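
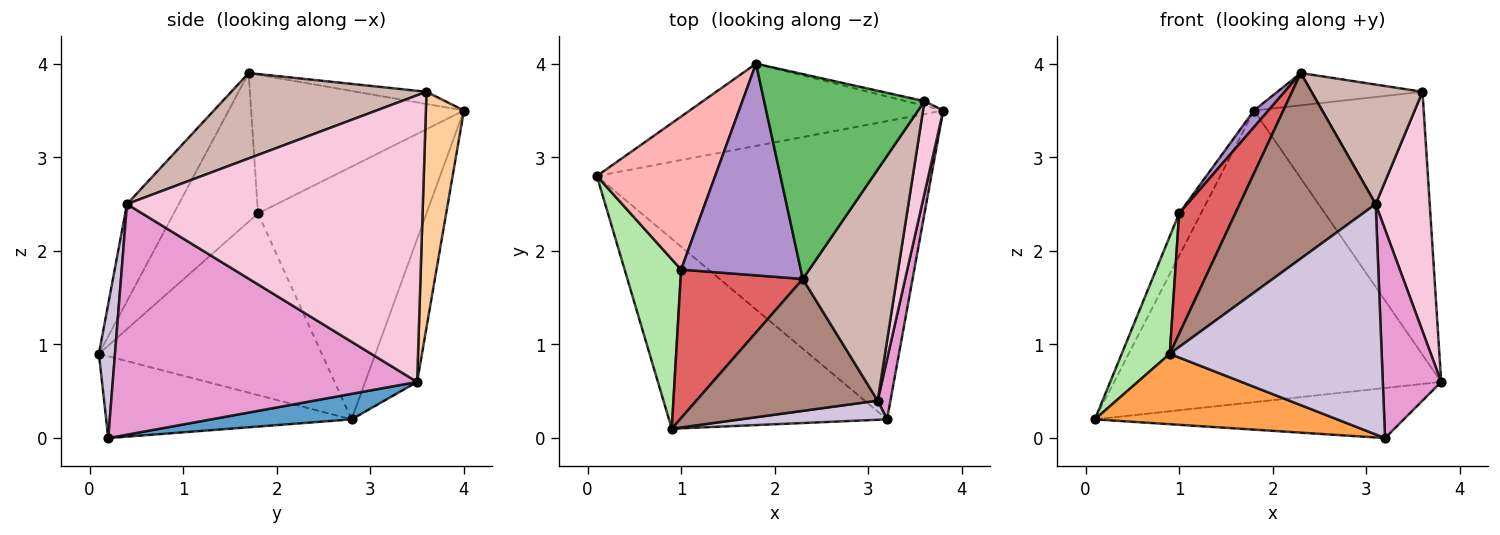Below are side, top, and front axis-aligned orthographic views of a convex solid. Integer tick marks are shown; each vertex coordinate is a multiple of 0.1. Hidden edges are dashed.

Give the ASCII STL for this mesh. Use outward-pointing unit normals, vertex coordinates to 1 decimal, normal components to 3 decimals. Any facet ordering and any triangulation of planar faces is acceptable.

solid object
 facet normal 0.075 0.165 -0.983
  outer loop
   vertex 3.2 0.2 0.0
   vertex 0.1 2.8 0.2
   vertex 3.8 3.5 0.6
  endloop
 endfacet
 facet normal -0.151 0.951 -0.268
  outer loop
   vertex 1.8 4.0 3.5
   vertex 3.8 3.5 0.6
   vertex 0.1 2.8 0.2
  endloop
 endfacet
 facet normal -0.332 -0.328 -0.885
  outer loop
   vertex 0.9 0.1 0.9
   vertex 0.1 2.8 0.2
   vertex 3.2 0.2 0.0
  endloop
 endfacet
 facet normal 0.219 0.976 -0.017
  outer loop
   vertex 3.6 3.6 3.7
   vertex 3.8 3.5 0.6
   vertex 1.8 4.0 3.5
  endloop
 endfacet
 facet normal -0.075 0.155 0.985
  outer loop
   vertex 3.6 3.6 3.7
   vertex 1.8 4.0 3.5
   vertex 2.3 1.7 3.9
  endloop
 endfacet
 facet normal -0.935 -0.202 0.291
  outer loop
   vertex 1.0 1.8 2.4
   vertex 0.1 2.8 0.2
   vertex 0.9 0.1 0.9
  endloop
 endfacet
 facet normal -0.687 -0.458 0.565
  outer loop
   vertex 1.0 1.8 2.4
   vertex 0.9 0.1 0.9
   vertex 2.3 1.7 3.9
  endloop
 endfacet
 facet normal -0.900 0.117 0.421
  outer loop
   vertex 1.0 1.8 2.4
   vertex 1.8 4.0 3.5
   vertex 0.1 2.8 0.2
  endloop
 endfacet
 facet normal -0.756 -0.051 0.652
  outer loop
   vertex 1.0 1.8 2.4
   vertex 2.3 1.7 3.9
   vertex 1.8 4.0 3.5
  endloop
 endfacet
 facet normal 0.075 -0.994 0.083
  outer loop
   vertex 3.1 0.4 2.5
   vertex 0.9 0.1 0.9
   vertex 3.2 0.2 0.0
  endloop
 endfacet
 facet normal -0.296 -0.778 0.553
  outer loop
   vertex 3.1 0.4 2.5
   vertex 2.3 1.7 3.9
   vertex 0.9 0.1 0.9
  endloop
 endfacet
 facet normal 0.628 -0.357 0.691
  outer loop
   vertex 3.1 0.4 2.5
   vertex 3.6 3.6 3.7
   vertex 2.3 1.7 3.9
  endloop
 endfacet
 facet normal 0.981 -0.188 0.054
  outer loop
   vertex 3.1 0.4 2.5
   vertex 3.2 0.2 0.0
   vertex 3.8 3.5 0.6
  endloop
 endfacet
 facet normal 0.981 -0.179 0.069
  outer loop
   vertex 3.1 0.4 2.5
   vertex 3.8 3.5 0.6
   vertex 3.6 3.6 3.7
  endloop
 endfacet
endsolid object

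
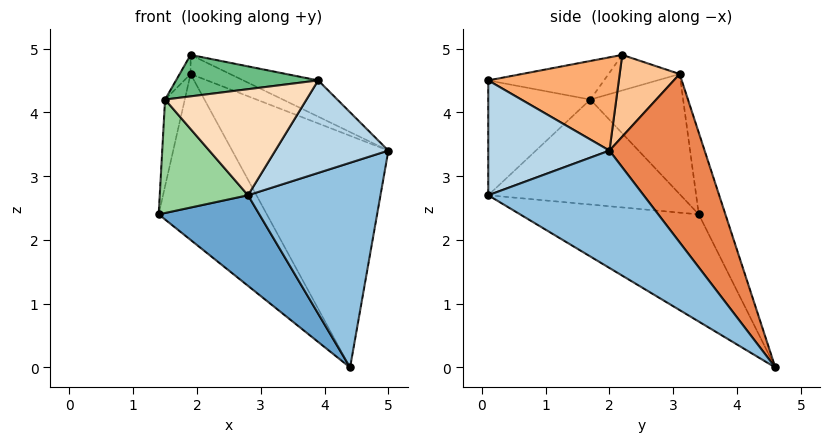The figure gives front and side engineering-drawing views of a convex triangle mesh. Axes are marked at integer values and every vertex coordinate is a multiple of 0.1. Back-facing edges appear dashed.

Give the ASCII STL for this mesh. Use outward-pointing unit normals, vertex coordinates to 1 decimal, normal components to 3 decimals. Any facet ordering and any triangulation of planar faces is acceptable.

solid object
 facet normal -0.522 -0.294 -0.800
  outer loop
   vertex 2.8 0.1 2.7
   vertex 1.4 3.4 2.4
   vertex 4.4 4.6 0.0
  endloop
 endfacet
 facet normal 0.644 -0.549 -0.533
  outer loop
   vertex 2.8 0.1 2.7
   vertex 4.4 4.6 0.0
   vertex 5.0 2.0 3.4
  endloop
 endfacet
 facet normal 0.668 -0.623 -0.408
  outer loop
   vertex 2.8 0.1 2.7
   vertex 5.0 2.0 3.4
   vertex 3.9 0.1 4.5
  endloop
 endfacet
 facet normal -0.235 0.955 0.184
  outer loop
   vertex 1.9 3.1 4.6
   vertex 4.4 4.6 0.0
   vertex 1.4 3.4 2.4
  endloop
 endfacet
 facet normal 0.454 0.745 0.489
  outer loop
   vertex 1.9 3.1 4.6
   vertex 5.0 2.0 3.4
   vertex 4.4 4.6 0.0
  endloop
 endfacet
 facet normal 0.435 0.249 0.865
  outer loop
   vertex 1.9 2.2 4.9
   vertex 3.9 0.1 4.5
   vertex 5.0 2.0 3.4
  endloop
 endfacet
 facet normal 0.432 0.285 0.855
  outer loop
   vertex 1.9 2.2 4.9
   vertex 5.0 2.0 3.4
   vertex 1.9 3.1 4.6
  endloop
 endfacet
 facet normal -0.551 -0.763 0.337
  outer loop
   vertex 1.5 1.7 4.2
   vertex 2.8 0.1 2.7
   vertex 3.9 0.1 4.5
  endloop
 endfacet
 facet normal -0.466 -0.572 0.675
  outer loop
   vertex 1.5 1.7 4.2
   vertex 3.9 0.1 4.5
   vertex 1.9 2.2 4.9
  endloop
 endfacet
 facet normal -0.860 -0.394 -0.325
  outer loop
   vertex 1.5 1.7 4.2
   vertex 1.4 3.4 2.4
   vertex 2.8 0.1 2.7
  endloop
 endfacet
 facet normal -0.949 0.202 0.243
  outer loop
   vertex 1.5 1.7 4.2
   vertex 1.9 3.1 4.6
   vertex 1.4 3.4 2.4
  endloop
 endfacet
 facet normal -0.899 0.138 0.415
  outer loop
   vertex 1.5 1.7 4.2
   vertex 1.9 2.2 4.9
   vertex 1.9 3.1 4.6
  endloop
 endfacet
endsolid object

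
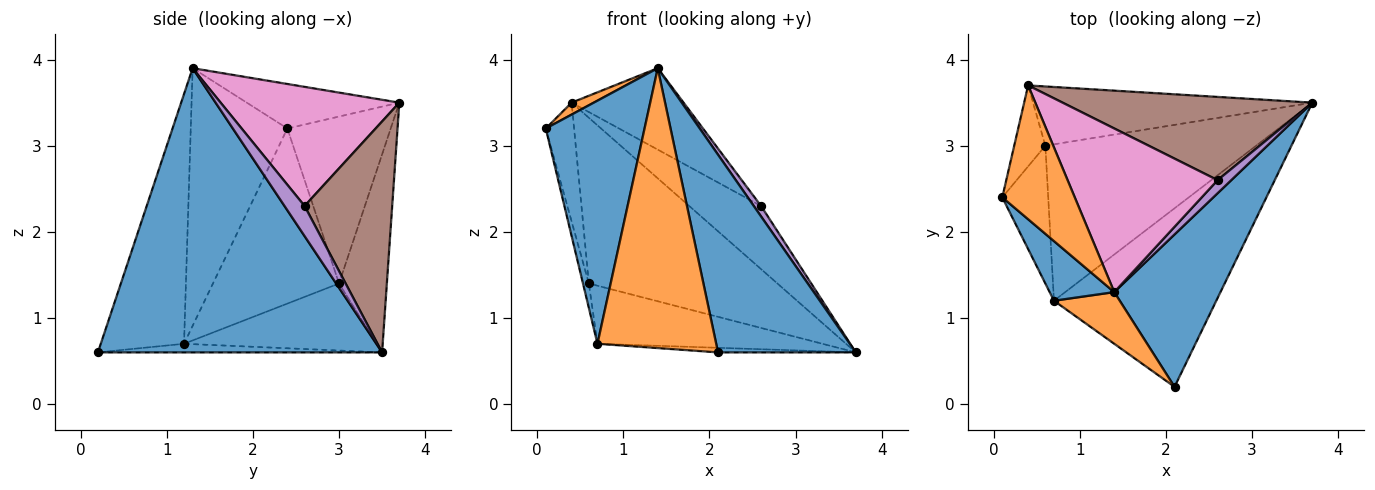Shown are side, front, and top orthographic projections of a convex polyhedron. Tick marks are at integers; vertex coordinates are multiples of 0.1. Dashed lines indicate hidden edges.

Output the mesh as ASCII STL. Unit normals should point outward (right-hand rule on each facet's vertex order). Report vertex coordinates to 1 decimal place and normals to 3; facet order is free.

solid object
 facet normal 0.853 -0.414 0.319
  outer loop
   vertex 1.4 1.3 3.9
   vertex 2.1 0.2 0.6
   vertex 3.7 3.5 0.6
  endloop
 endfacet
 facet normal -0.522 -0.076 0.850
  outer loop
   vertex 0.4 3.7 3.5
   vertex 0.1 2.4 3.2
   vertex 1.4 1.3 3.9
  endloop
 endfacet
 facet normal -0.949 0.260 -0.177
  outer loop
   vertex 0.6 3.0 1.4
   vertex 0.1 2.4 3.2
   vertex 0.4 3.7 3.5
  endloop
 endfacet
 facet normal -0.232 0.916 -0.327
  outer loop
   vertex 0.6 3.0 1.4
   vertex 0.4 3.7 3.5
   vertex 3.7 3.5 0.6
  endloop
 endfacet
 facet normal 0.864 -0.314 0.393
  outer loop
   vertex 2.6 2.6 2.3
   vertex 1.4 1.3 3.9
   vertex 3.7 3.5 0.6
  endloop
 endfacet
 facet normal 0.593 0.487 0.641
  outer loop
   vertex 2.6 2.6 2.3
   vertex 3.7 3.5 0.6
   vertex 0.4 3.7 3.5
  endloop
 endfacet
 facet normal 0.580 0.363 0.730
  outer loop
   vertex 2.6 2.6 2.3
   vertex 0.4 3.7 3.5
   vertex 1.4 1.3 3.9
  endloop
 endfacet
 facet normal -0.053 0.026 -0.998
  outer loop
   vertex 0.7 1.2 0.7
   vertex 3.7 3.5 0.6
   vertex 2.1 0.2 0.6
  endloop
 endfacet
 facet normal -0.286 0.334 -0.898
  outer loop
   vertex 0.7 1.2 0.7
   vertex 0.6 3.0 1.4
   vertex 3.7 3.5 0.6
  endloop
 endfacet
 facet normal -0.966 0.045 -0.253
  outer loop
   vertex 0.7 1.2 0.7
   vertex 0.1 2.4 3.2
   vertex 0.6 3.0 1.4
  endloop
 endfacet
 facet normal -0.689 -0.704 0.173
  outer loop
   vertex 0.7 1.2 0.7
   vertex 1.4 1.3 3.9
   vertex 0.1 2.4 3.2
  endloop
 endfacet
 facet normal -0.568 -0.810 0.149
  outer loop
   vertex 0.7 1.2 0.7
   vertex 2.1 0.2 0.6
   vertex 1.4 1.3 3.9
  endloop
 endfacet
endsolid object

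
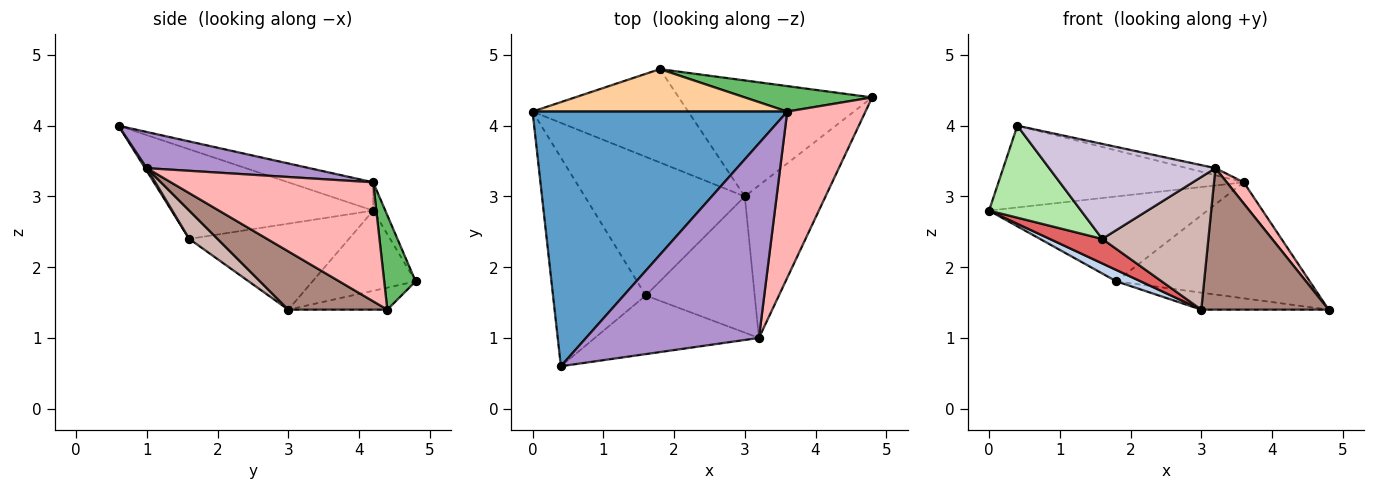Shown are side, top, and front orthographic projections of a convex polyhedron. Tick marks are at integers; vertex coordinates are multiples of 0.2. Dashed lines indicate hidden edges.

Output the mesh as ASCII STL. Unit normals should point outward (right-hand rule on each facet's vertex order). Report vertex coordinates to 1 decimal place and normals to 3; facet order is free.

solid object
 facet normal -0.105 0.304 0.947
  outer loop
   vertex 3.6 4.2 3.2
   vertex 0.0 4.2 2.8
   vertex 0.4 0.6 4.0
  endloop
 endfacet
 facet normal -0.455 -0.107 -0.884
  outer loop
   vertex 1.8 4.8 1.8
   vertex 3.0 3.0 1.4
   vertex 0.0 4.2 2.8
  endloop
 endfacet
 facet normal -0.112 0.144 -0.983
  outer loop
   vertex 1.8 4.8 1.8
   vertex 4.8 4.4 1.4
   vertex 3.0 3.0 1.4
  endloop
 endfacet
 facet normal -0.050 0.893 0.447
  outer loop
   vertex 1.8 4.8 1.8
   vertex 0.0 4.2 2.8
   vertex 3.6 4.2 3.2
  endloop
 endfacet
 facet normal 0.157 0.965 0.212
  outer loop
   vertex 1.8 4.8 1.8
   vertex 3.6 4.2 3.2
   vertex 4.8 4.4 1.4
  endloop
 endfacet
 facet normal -0.662 -0.302 -0.686
  outer loop
   vertex 1.6 1.6 2.4
   vertex 0.4 0.6 4.0
   vertex 0.0 4.2 2.8
  endloop
 endfacet
 facet normal -0.468 -0.154 -0.870
  outer loop
   vertex 1.6 1.6 2.4
   vertex 0.0 4.2 2.8
   vertex 3.0 3.0 1.4
  endloop
 endfacet
 facet normal 0.834 -0.070 0.548
  outer loop
   vertex 3.2 1.0 3.4
   vertex 4.8 4.4 1.4
   vertex 3.6 4.2 3.2
  endloop
 endfacet
 facet normal 0.205 0.036 0.978
  outer loop
   vertex 3.2 1.0 3.4
   vertex 3.6 4.2 3.2
   vertex 0.4 0.6 4.0
  endloop
 endfacet
 facet normal 0.009 -0.851 -0.525
  outer loop
   vertex 3.2 1.0 3.4
   vertex 0.4 0.6 4.0
   vertex 1.6 1.6 2.4
  endloop
 endfacet
 facet normal 0.468 -0.601 -0.648
  outer loop
   vertex 3.2 1.0 3.4
   vertex 3.0 3.0 1.4
   vertex 4.8 4.4 1.4
  endloop
 endfacet
 facet normal 0.183 -0.686 -0.704
  outer loop
   vertex 3.2 1.0 3.4
   vertex 1.6 1.6 2.4
   vertex 3.0 3.0 1.4
  endloop
 endfacet
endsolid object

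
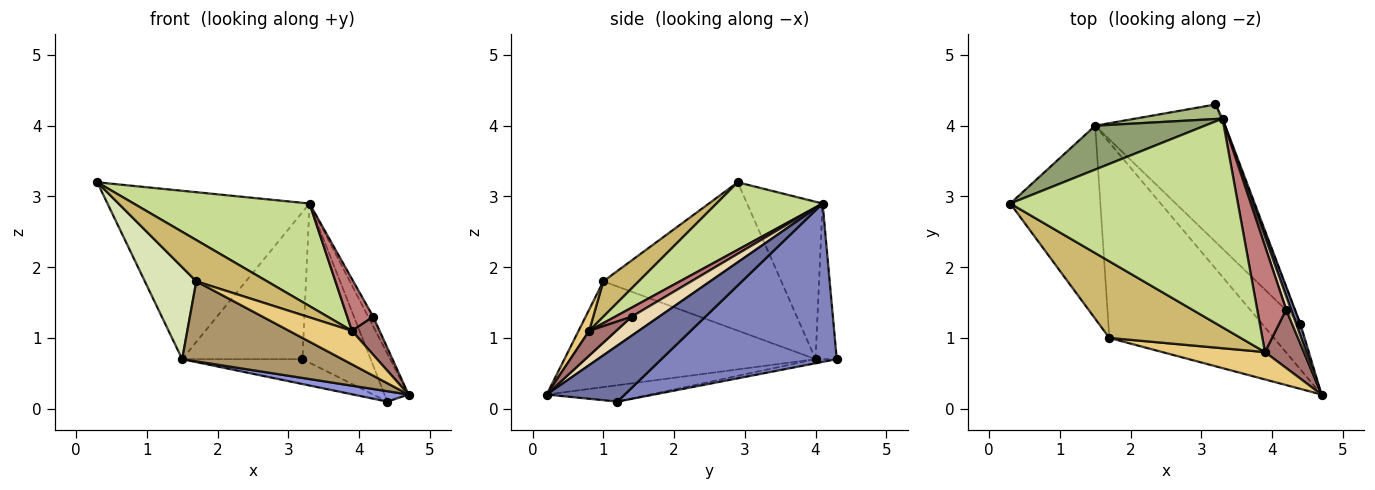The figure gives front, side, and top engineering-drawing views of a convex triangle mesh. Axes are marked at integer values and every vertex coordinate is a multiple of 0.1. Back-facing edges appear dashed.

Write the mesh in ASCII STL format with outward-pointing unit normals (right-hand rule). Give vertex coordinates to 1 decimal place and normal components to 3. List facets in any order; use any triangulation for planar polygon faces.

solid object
 facet normal 0.953 0.293 0.071
  outer loop
   vertex 3.3 4.1 2.9
   vertex 4.7 0.2 0.2
   vertex 4.4 1.2 0.1
  endloop
 endfacet
 facet normal 0.932 0.363 -0.009
  outer loop
   vertex 3.3 4.1 2.9
   vertex 4.4 1.2 0.1
   vertex 3.2 4.3 0.7
  endloop
 endfacet
 facet normal -0.384 -0.205 -0.900
  outer loop
   vertex 1.5 4.0 0.7
   vertex 4.4 1.2 0.1
   vertex 4.7 0.2 0.2
  endloop
 endfacet
 facet normal -0.031 0.178 -0.983
  outer loop
   vertex 1.5 4.0 0.7
   vertex 3.2 4.3 0.7
   vertex 4.4 1.2 0.1
  endloop
 endfacet
 facet normal -0.340 0.910 0.237
  outer loop
   vertex 1.5 4.0 0.7
   vertex 0.3 2.9 3.2
   vertex 3.3 4.1 2.9
  endloop
 endfacet
 facet normal -0.173 0.980 0.097
  outer loop
   vertex 1.5 4.0 0.7
   vertex 3.3 4.1 2.9
   vertex 3.2 4.3 0.7
  endloop
 endfacet
 facet normal 0.257 -0.426 0.867
  outer loop
   vertex 3.9 0.8 1.1
   vertex 3.3 4.1 2.9
   vertex 0.3 2.9 3.2
  endloop
 endfacet
 facet normal -0.830 -0.240 -0.504
  outer loop
   vertex 1.7 1.0 1.8
   vertex 0.3 2.9 3.2
   vertex 1.5 4.0 0.7
  endloop
 endfacet
 facet normal -0.511 -0.326 -0.795
  outer loop
   vertex 1.7 1.0 1.8
   vertex 1.5 4.0 0.7
   vertex 4.7 0.2 0.2
  endloop
 endfacet
 facet normal 0.231 -0.461 0.857
  outer loop
   vertex 1.7 1.0 1.8
   vertex 3.9 0.8 1.1
   vertex 0.3 2.9 3.2
  endloop
 endfacet
 facet normal 0.130 -0.768 0.627
  outer loop
   vertex 1.7 1.0 1.8
   vertex 4.7 0.2 0.2
   vertex 3.9 0.8 1.1
  endloop
 endfacet
 facet normal 0.954 0.173 0.245
  outer loop
   vertex 4.2 1.4 1.3
   vertex 4.7 0.2 0.2
   vertex 3.3 4.1 2.9
  endloop
 endfacet
 facet normal 0.470 -0.482 0.739
  outer loop
   vertex 4.2 1.4 1.3
   vertex 3.9 0.8 1.1
   vertex 4.7 0.2 0.2
  endloop
 endfacet
 facet normal 0.269 -0.423 0.865
  outer loop
   vertex 4.2 1.4 1.3
   vertex 3.3 4.1 2.9
   vertex 3.9 0.8 1.1
  endloop
 endfacet
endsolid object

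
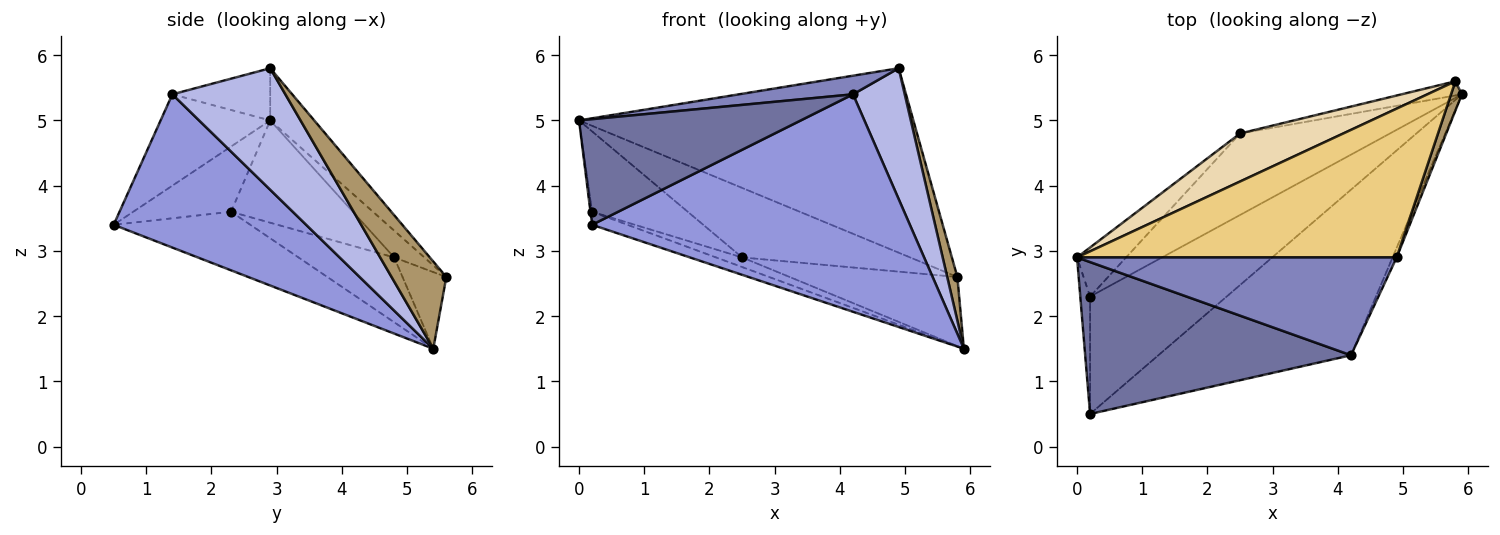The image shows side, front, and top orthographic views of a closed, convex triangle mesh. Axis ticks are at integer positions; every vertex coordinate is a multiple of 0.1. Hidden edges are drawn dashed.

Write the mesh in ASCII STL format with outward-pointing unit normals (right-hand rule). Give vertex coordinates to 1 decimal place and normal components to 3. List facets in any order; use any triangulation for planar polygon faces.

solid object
 facet normal -0.271 -0.549 0.790
  outer loop
   vertex 4.2 1.4 5.4
   vertex 0.0 2.9 5.0
   vertex 0.2 0.5 3.4
  endloop
 endfacet
 facet normal -0.158 -0.185 0.970
  outer loop
   vertex 4.2 1.4 5.4
   vertex 4.9 2.9 5.8
   vertex 0.0 2.9 5.0
  endloop
 endfacet
 facet normal 0.434 -0.717 -0.546
  outer loop
   vertex 4.2 1.4 5.4
   vertex 0.2 0.5 3.4
   vertex 5.9 5.4 1.5
  endloop
 endfacet
 facet normal 0.909 -0.416 -0.030
  outer loop
   vertex 4.2 1.4 5.4
   vertex 5.9 5.4 1.5
   vertex 4.9 2.9 5.8
  endloop
 endfacet
 facet normal -0.392 0.102 -0.914
  outer loop
   vertex 0.2 2.3 3.6
   vertex 5.9 5.4 1.5
   vertex 0.2 0.5 3.4
  endloop
 endfacet
 facet normal -0.395 0.108 -0.912
  outer loop
   vertex 0.2 2.3 3.6
   vertex 2.5 4.8 2.9
   vertex 5.9 5.4 1.5
  endloop
 endfacet
 facet normal -0.989 0.016 -0.148
  outer loop
   vertex 0.2 2.3 3.6
   vertex 0.2 0.5 3.4
   vertex 0.0 2.9 5.0
  endloop
 endfacet
 facet normal -0.736 0.578 -0.353
  outer loop
   vertex 0.2 2.3 3.6
   vertex 0.0 2.9 5.0
   vertex 2.5 4.8 2.9
  endloop
 endfacet
 facet normal 0.976 -0.181 0.122
  outer loop
   vertex 5.8 5.6 2.6
   vertex 4.9 2.9 5.8
   vertex 5.9 5.4 1.5
  endloop
 endfacet
 facet normal -0.248 0.949 -0.195
  outer loop
   vertex 5.8 5.6 2.6
   vertex 5.9 5.4 1.5
   vertex 2.5 4.8 2.9
  endloop
 endfacet
 facet normal -0.102 0.774 0.625
  outer loop
   vertex 5.8 5.6 2.6
   vertex 0.0 2.9 5.0
   vertex 4.9 2.9 5.8
  endloop
 endfacet
 facet normal -0.146 0.814 0.562
  outer loop
   vertex 5.8 5.6 2.6
   vertex 2.5 4.8 2.9
   vertex 0.0 2.9 5.0
  endloop
 endfacet
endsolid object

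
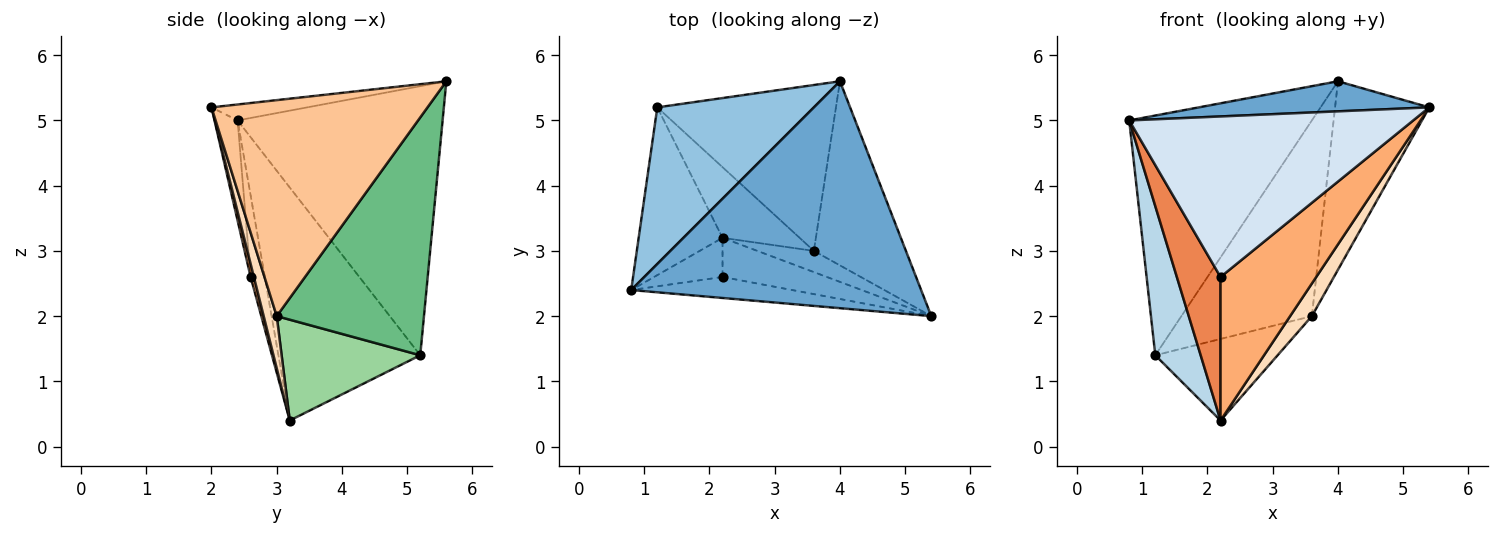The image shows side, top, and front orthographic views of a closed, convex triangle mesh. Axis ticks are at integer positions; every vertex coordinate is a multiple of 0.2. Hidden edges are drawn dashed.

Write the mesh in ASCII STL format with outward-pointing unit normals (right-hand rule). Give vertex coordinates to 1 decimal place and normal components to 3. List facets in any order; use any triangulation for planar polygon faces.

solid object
 facet normal -0.054 -0.131 0.990
  outer loop
   vertex 4.0 5.6 5.6
   vertex 0.8 2.4 5.0
   vertex 5.4 2.0 5.2
  endloop
 endfacet
 facet normal -0.685 0.610 0.398
  outer loop
   vertex 1.2 5.2 1.4
   vertex 0.8 2.4 5.0
   vertex 4.0 5.6 5.6
  endloop
 endfacet
 facet normal -0.901 -0.288 -0.324
  outer loop
   vertex 1.2 5.2 1.4
   vertex 2.2 3.2 0.4
   vertex 0.8 2.4 5.0
  endloop
 endfacet
 facet normal -0.080 -0.988 -0.129
  outer loop
   vertex 2.2 2.6 2.6
   vertex 5.4 2.0 5.2
   vertex 0.8 2.4 5.0
  endloop
 endfacet
 facet normal -0.299 -0.921 -0.251
  outer loop
   vertex 2.2 2.6 2.6
   vertex 0.8 2.4 5.0
   vertex 2.2 3.2 0.4
  endloop
 endfacet
 facet normal 0.033 -0.964 -0.263
  outer loop
   vertex 2.2 2.6 2.6
   vertex 2.2 3.2 0.4
   vertex 5.4 2.0 5.2
  endloop
 endfacet
 facet normal 0.854 0.372 -0.364
  outer loop
   vertex 3.6 3.0 2.0
   vertex 4.0 5.6 5.6
   vertex 5.4 2.0 5.2
  endloop
 endfacet
 facet normal 0.449 -0.749 -0.487
  outer loop
   vertex 3.6 3.0 2.0
   vertex 5.4 2.0 5.2
   vertex 2.2 3.2 0.4
  endloop
 endfacet
 facet normal 0.652 0.578 -0.490
  outer loop
   vertex 3.6 3.0 2.0
   vertex 1.2 5.2 1.4
   vertex 4.0 5.6 5.6
  endloop
 endfacet
 facet normal 0.650 0.574 -0.497
  outer loop
   vertex 3.6 3.0 2.0
   vertex 2.2 3.2 0.4
   vertex 1.2 5.2 1.4
  endloop
 endfacet
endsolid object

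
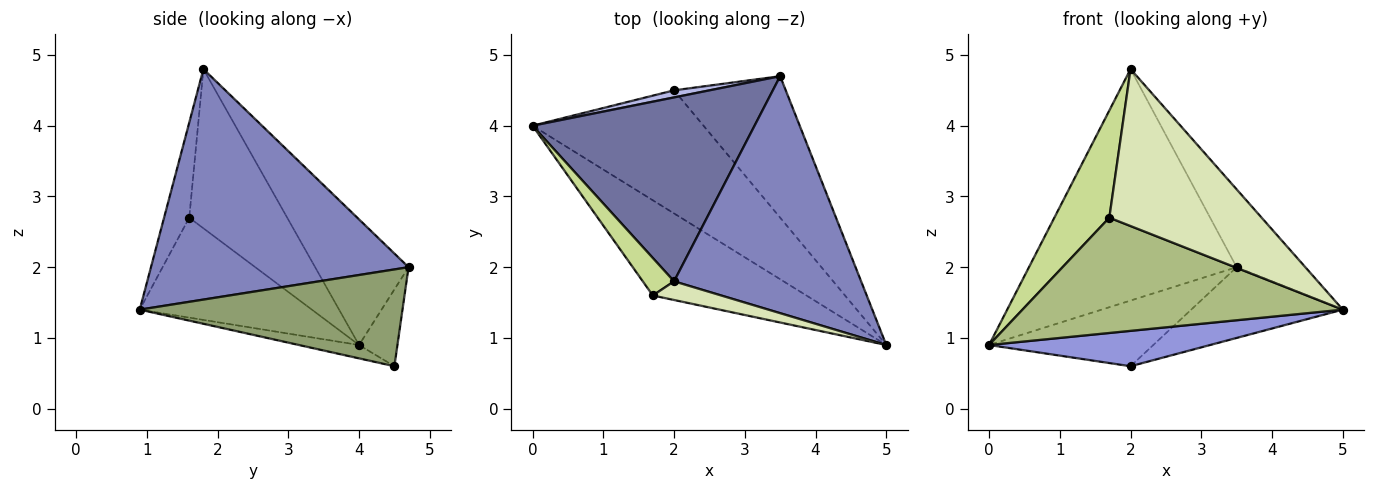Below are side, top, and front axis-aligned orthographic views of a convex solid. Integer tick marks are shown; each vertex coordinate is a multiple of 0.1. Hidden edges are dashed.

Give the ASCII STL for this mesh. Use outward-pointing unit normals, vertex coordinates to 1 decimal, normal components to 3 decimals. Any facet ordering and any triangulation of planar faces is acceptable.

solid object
 facet normal -0.332 0.738 0.587
  outer loop
   vertex 2.0 1.8 4.8
   vertex 3.5 4.7 2.0
   vertex 0.0 4.0 0.9
  endloop
 endfacet
 facet normal 0.760 0.203 0.617
  outer loop
   vertex 2.0 1.8 4.8
   vertex 5.0 0.9 1.4
   vertex 3.5 4.7 2.0
  endloop
 endfacet
 facet normal -0.075 -0.275 -0.958
  outer loop
   vertex 2.0 4.5 0.6
   vertex 5.0 0.9 1.4
   vertex 0.0 4.0 0.9
  endloop
 endfacet
 facet normal -0.226 0.968 0.104
  outer loop
   vertex 2.0 4.5 0.6
   vertex 0.0 4.0 0.9
   vertex 3.5 4.7 2.0
  endloop
 endfacet
 facet normal 0.613 0.353 -0.707
  outer loop
   vertex 2.0 4.5 0.6
   vertex 3.5 4.7 2.0
   vertex 5.0 0.9 1.4
  endloop
 endfacet
 facet normal -0.383 -0.712 -0.588
  outer loop
   vertex 1.7 1.6 2.7
   vertex 0.0 4.0 0.9
   vertex 5.0 0.9 1.4
  endloop
 endfacet
 facet normal -0.860 -0.482 0.169
  outer loop
   vertex 1.7 1.6 2.7
   vertex 2.0 1.8 4.8
   vertex 0.0 4.0 0.9
  endloop
 endfacet
 facet normal -0.162 -0.980 0.116
  outer loop
   vertex 1.7 1.6 2.7
   vertex 5.0 0.9 1.4
   vertex 2.0 1.8 4.8
  endloop
 endfacet
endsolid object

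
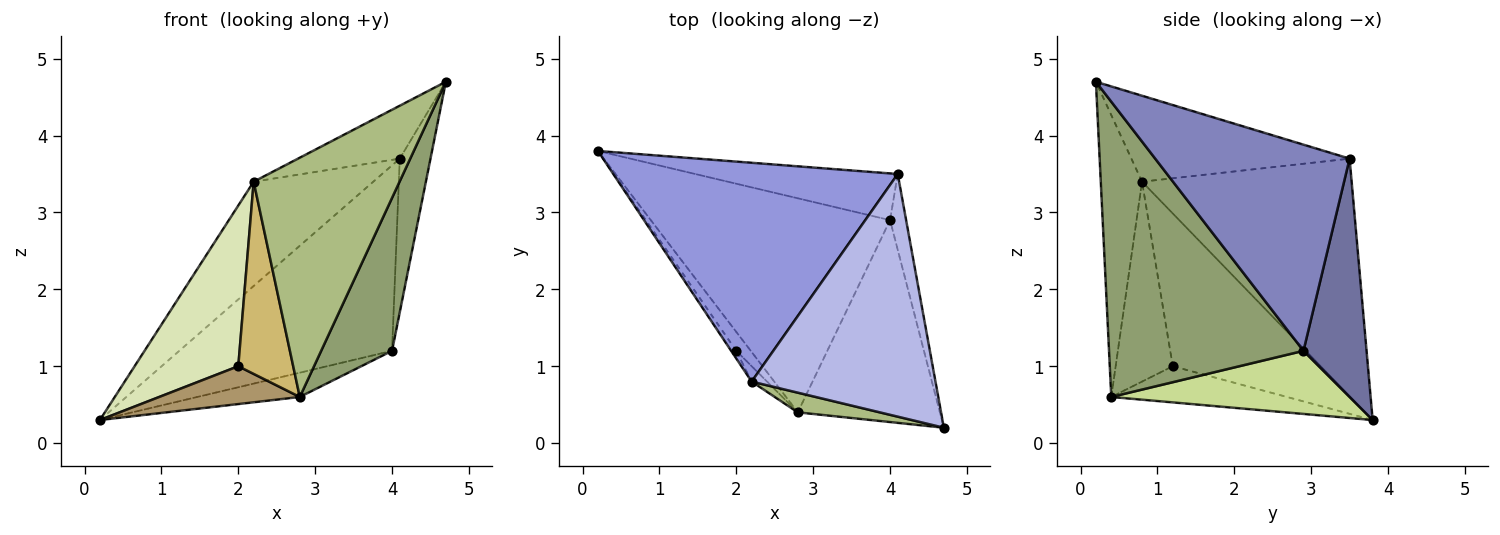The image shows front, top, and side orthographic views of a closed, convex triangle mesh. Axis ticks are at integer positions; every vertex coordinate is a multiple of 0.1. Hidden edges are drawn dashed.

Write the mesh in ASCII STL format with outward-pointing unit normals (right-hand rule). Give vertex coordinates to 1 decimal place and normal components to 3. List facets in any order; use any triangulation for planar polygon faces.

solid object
 facet normal 0.276 0.932 -0.235
  outer loop
   vertex 4.0 2.9 1.2
   vertex 0.2 3.8 0.3
   vertex 4.1 3.5 3.7
  endloop
 endfacet
 facet normal 0.985 0.156 -0.077
  outer loop
   vertex 4.0 2.9 1.2
   vertex 4.1 3.5 3.7
   vertex 4.7 0.2 4.7
  endloop
 endfacet
 facet normal -0.602 0.344 0.721
  outer loop
   vertex 2.2 0.8 3.4
   vertex 4.1 3.5 3.7
   vertex 0.2 3.8 0.3
  endloop
 endfacet
 facet normal -0.416 0.194 0.889
  outer loop
   vertex 2.2 0.8 3.4
   vertex 4.7 0.2 4.7
   vertex 4.1 3.5 3.7
  endloop
 endfacet
 facet normal 0.856 -0.312 -0.412
  outer loop
   vertex 2.8 0.4 0.6
   vertex 4.0 2.9 1.2
   vertex 4.7 0.2 4.7
  endloop
 endfacet
 facet normal -0.271 -0.959 0.079
  outer loop
   vertex 2.8 0.4 0.6
   vertex 4.7 0.2 4.7
   vertex 2.2 0.8 3.4
  endloop
 endfacet
 facet normal 0.253 0.109 -0.961
  outer loop
   vertex 2.8 0.4 0.6
   vertex 0.2 3.8 0.3
   vertex 4.0 2.9 1.2
  endloop
 endfacet
 facet normal -0.818 -0.574 -0.027
  outer loop
   vertex 2.0 1.2 1.0
   vertex 2.2 0.8 3.4
   vertex 0.2 3.8 0.3
  endloop
 endfacet
 facet normal -0.745 -0.596 -0.298
  outer loop
   vertex 2.0 1.2 1.0
   vertex 0.2 3.8 0.3
   vertex 2.8 0.4 0.6
  endloop
 endfacet
 facet normal -0.720 -0.692 -0.055
  outer loop
   vertex 2.0 1.2 1.0
   vertex 2.8 0.4 0.6
   vertex 2.2 0.8 3.4
  endloop
 endfacet
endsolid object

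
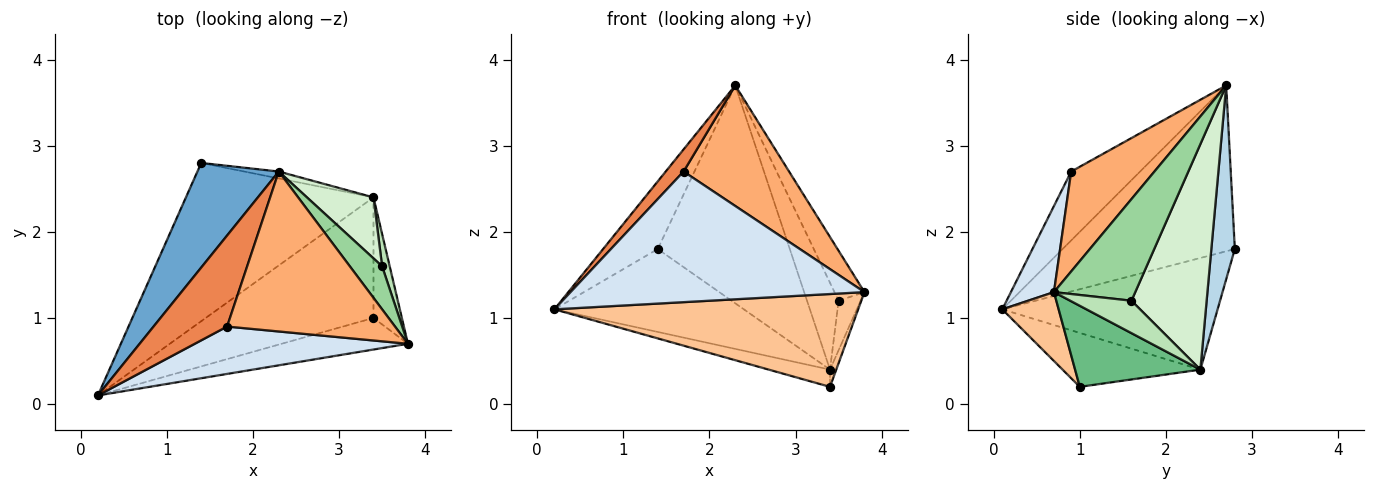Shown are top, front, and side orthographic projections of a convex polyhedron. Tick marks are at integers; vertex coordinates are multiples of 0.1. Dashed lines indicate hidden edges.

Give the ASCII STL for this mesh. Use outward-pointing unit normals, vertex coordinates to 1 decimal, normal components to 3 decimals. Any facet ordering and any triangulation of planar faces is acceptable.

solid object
 facet normal -0.863 0.274 0.423
  outer loop
   vertex 2.3 2.7 3.7
   vertex 1.4 2.8 1.8
   vertex 0.2 0.1 1.1
  endloop
 endfacet
 facet normal -0.466 0.410 -0.784
  outer loop
   vertex 3.4 2.4 0.4
   vertex 0.2 0.1 1.1
   vertex 1.4 2.8 1.8
  endloop
 endfacet
 facet normal 0.175 0.984 -0.031
  outer loop
   vertex 3.4 2.4 0.4
   vertex 1.4 2.8 1.8
   vertex 2.3 2.7 3.7
  endloop
 endfacet
 facet normal 0.136 -0.931 0.338
  outer loop
   vertex 1.7 0.9 2.7
   vertex 0.2 0.1 1.1
   vertex 3.8 0.7 1.3
  endloop
 endfacet
 facet normal -0.673 -0.175 0.719
  outer loop
   vertex 1.7 0.9 2.7
   vertex 2.3 2.7 3.7
   vertex 0.2 0.1 1.1
  endloop
 endfacet
 facet normal 0.429 -0.544 0.721
  outer loop
   vertex 1.7 0.9 2.7
   vertex 3.8 0.7 1.3
   vertex 2.3 2.7 3.7
  endloop
 endfacet
 facet normal 0.173 -0.932 -0.317
  outer loop
   vertex 3.4 1.0 0.2
   vertex 3.8 0.7 1.3
   vertex 0.2 0.1 1.1
  endloop
 endfacet
 facet normal -0.303 0.135 -0.943
  outer loop
   vertex 3.4 1.0 0.2
   vertex 0.2 0.1 1.1
   vertex 3.4 2.4 0.4
  endloop
 endfacet
 facet normal 0.943 0.047 -0.330
  outer loop
   vertex 3.4 1.0 0.2
   vertex 3.4 2.4 0.4
   vertex 3.8 0.7 1.3
  endloop
 endfacet
 facet normal 0.899 0.331 0.286
  outer loop
   vertex 3.5 1.6 1.2
   vertex 2.3 2.7 3.7
   vertex 3.8 0.7 1.3
  endloop
 endfacet
 facet normal 0.919 0.330 0.215
  outer loop
   vertex 3.5 1.6 1.2
   vertex 3.8 0.7 1.3
   vertex 3.4 2.4 0.4
  endloop
 endfacet
 facet normal 0.890 0.374 0.263
  outer loop
   vertex 3.5 1.6 1.2
   vertex 3.4 2.4 0.4
   vertex 2.3 2.7 3.7
  endloop
 endfacet
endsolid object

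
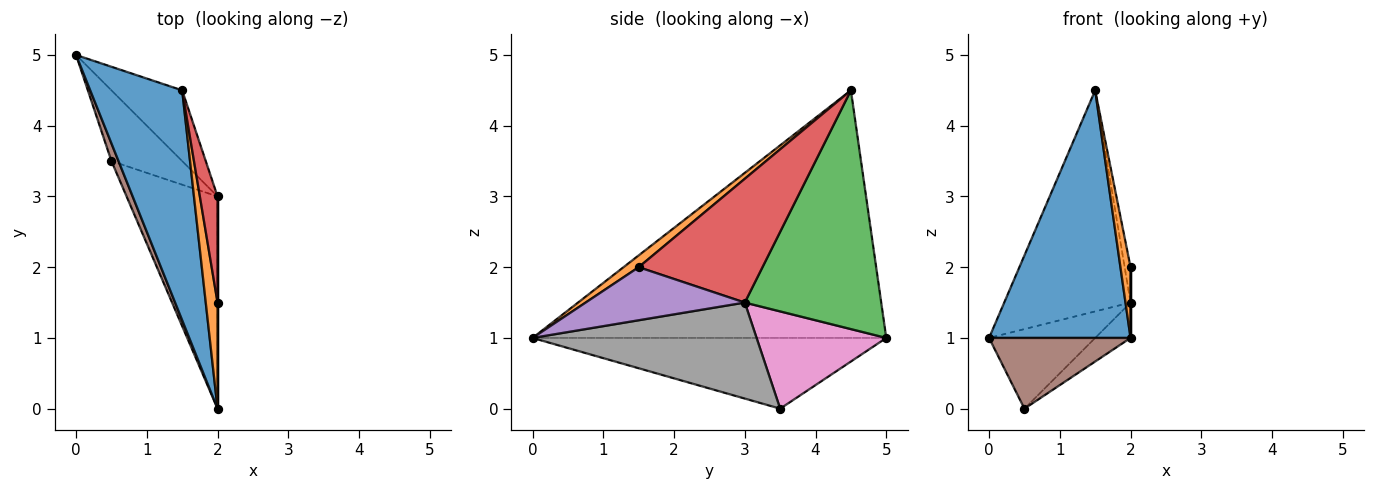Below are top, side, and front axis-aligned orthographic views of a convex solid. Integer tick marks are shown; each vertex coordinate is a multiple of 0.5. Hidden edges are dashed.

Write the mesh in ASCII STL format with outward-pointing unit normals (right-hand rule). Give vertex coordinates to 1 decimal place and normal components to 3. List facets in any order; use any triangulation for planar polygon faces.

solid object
 facet normal -0.878 -0.351 0.326
  outer loop
   vertex 2.0 0.0 1.0
   vertex 1.5 4.5 4.5
   vertex 0.0 5.0 1.0
  endloop
 endfacet
 facet normal 0.640 -0.426 0.640
  outer loop
   vertex 2.0 0.0 1.0
   vertex 2.0 1.5 2.0
   vertex 1.5 4.5 4.5
  endloop
 endfacet
 facet normal 0.717 0.664 -0.212
  outer loop
   vertex 2.0 3.0 1.5
   vertex 0.0 5.0 1.0
   vertex 1.5 4.5 4.5
  endloop
 endfacet
 facet normal 0.989 0.047 0.141
  outer loop
   vertex 2.0 3.0 1.5
   vertex 1.5 4.5 4.5
   vertex 2.0 1.5 2.0
  endloop
 endfacet
 facet normal 1.000 0.000 0.000
  outer loop
   vertex 2.0 3.0 1.5
   vertex 2.0 1.5 2.0
   vertex 2.0 0.0 1.0
  endloop
 endfacet
 facet normal -0.925 -0.370 0.092
  outer loop
   vertex 0.5 3.5 0.0
   vertex 2.0 0.0 1.0
   vertex 0.0 5.0 1.0
  endloop
 endfacet
 facet normal 0.674 0.552 -0.491
  outer loop
   vertex 0.5 3.5 0.0
   vertex 0.0 5.0 1.0
   vertex 2.0 3.0 1.5
  endloop
 endfacet
 facet normal 0.721 0.114 -0.683
  outer loop
   vertex 0.5 3.5 0.0
   vertex 2.0 3.0 1.5
   vertex 2.0 0.0 1.0
  endloop
 endfacet
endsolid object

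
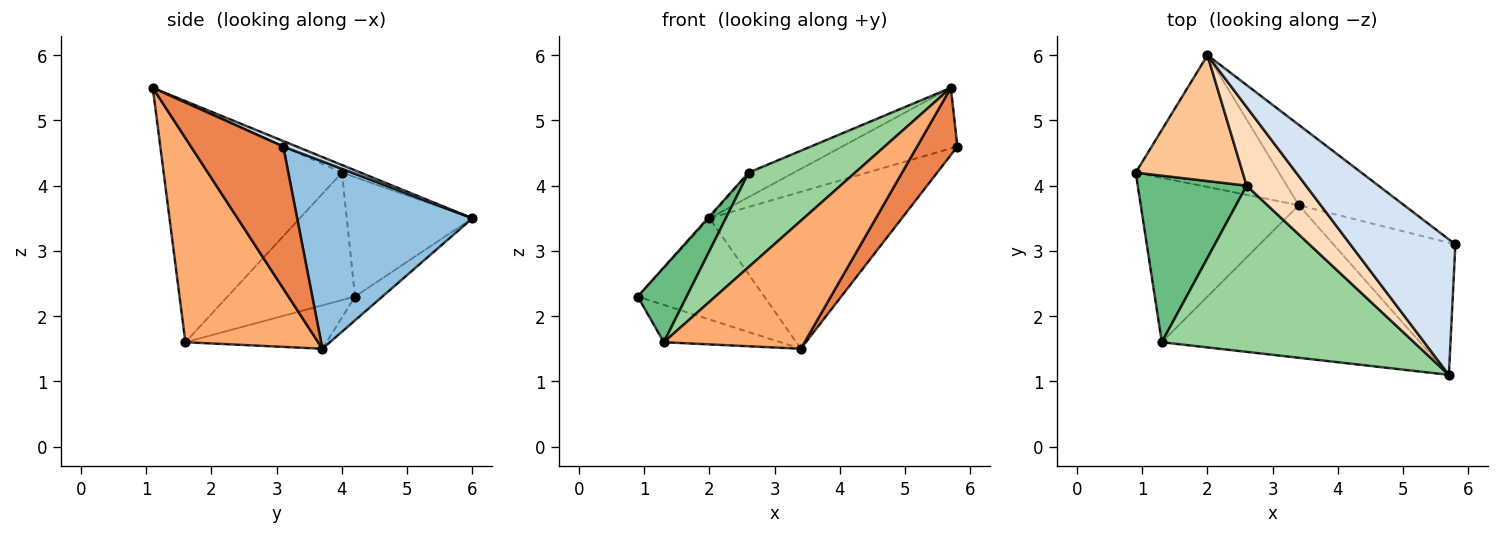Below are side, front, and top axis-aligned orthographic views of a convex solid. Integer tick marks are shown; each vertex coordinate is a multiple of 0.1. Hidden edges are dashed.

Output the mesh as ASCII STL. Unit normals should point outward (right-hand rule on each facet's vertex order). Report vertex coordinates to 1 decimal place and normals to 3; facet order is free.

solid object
 facet normal -0.131 0.604 -0.786
  outer loop
   vertex 3.4 3.7 1.5
   vertex 0.9 4.2 2.3
   vertex 2.0 6.0 3.5
  endloop
 endfacet
 facet normal 0.630 0.691 -0.354
  outer loop
   vertex 3.4 3.7 1.5
   vertex 2.0 6.0 3.5
   vertex 5.8 3.1 4.6
  endloop
 endfacet
 facet normal -0.259 0.214 -0.942
  outer loop
   vertex 1.3 1.6 1.6
   vertex 0.9 4.2 2.3
   vertex 3.4 3.7 1.5
  endloop
 endfacet
 facet normal 0.047 0.408 0.912
  outer loop
   vertex 5.7 1.1 5.5
   vertex 5.8 3.1 4.6
   vertex 2.0 6.0 3.5
  endloop
 endfacet
 facet normal 0.720 -0.314 -0.618
  outer loop
   vertex 5.7 1.1 5.5
   vertex 3.4 3.7 1.5
   vertex 5.8 3.1 4.6
  endloop
 endfacet
 facet normal 0.518 -0.550 -0.655
  outer loop
   vertex 5.7 1.1 5.5
   vertex 1.3 1.6 1.6
   vertex 3.4 3.7 1.5
  endloop
 endfacet
 facet normal -0.745 0.010 0.667
  outer loop
   vertex 2.6 4.0 4.2
   vertex 2.0 6.0 3.5
   vertex 0.9 4.2 2.3
  endloop
 endfacet
 facet normal -0.121 0.295 0.948
  outer loop
   vertex 2.6 4.0 4.2
   vertex 5.7 1.1 5.5
   vertex 2.0 6.0 3.5
  endloop
 endfacet
 facet normal -0.730 -0.280 0.624
  outer loop
   vertex 2.6 4.0 4.2
   vertex 0.9 4.2 2.3
   vertex 1.3 1.6 1.6
  endloop
 endfacet
 facet normal -0.637 -0.381 0.670
  outer loop
   vertex 2.6 4.0 4.2
   vertex 1.3 1.6 1.6
   vertex 5.7 1.1 5.5
  endloop
 endfacet
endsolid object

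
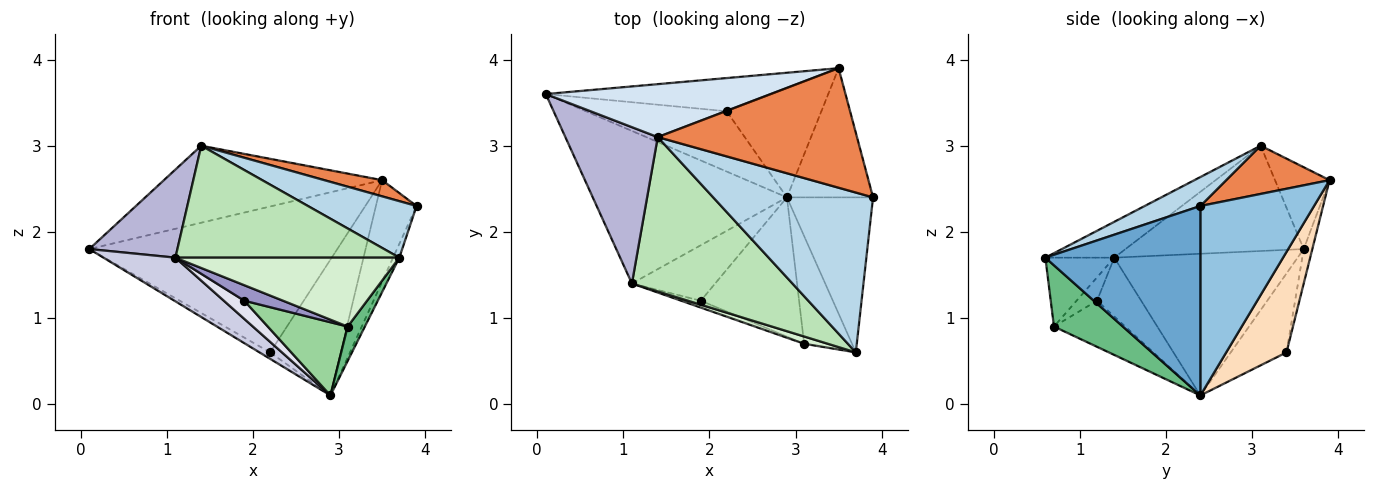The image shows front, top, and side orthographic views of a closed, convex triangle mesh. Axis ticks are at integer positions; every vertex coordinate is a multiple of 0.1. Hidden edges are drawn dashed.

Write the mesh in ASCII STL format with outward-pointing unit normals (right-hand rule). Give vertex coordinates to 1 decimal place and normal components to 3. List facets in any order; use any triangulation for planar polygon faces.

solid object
 facet normal 0.910 0.037 -0.414
  outer loop
   vertex 2.9 2.4 0.1
   vertex 3.9 2.4 2.3
   vertex 3.7 0.6 1.7
  endloop
 endfacet
 facet normal 0.866 0.310 -0.393
  outer loop
   vertex 3.5 3.9 2.6
   vertex 3.9 2.4 2.3
   vertex 2.9 2.4 0.1
  endloop
 endfacet
 facet normal 0.168 -0.328 0.929
  outer loop
   vertex 1.4 3.1 3.0
   vertex 3.7 0.6 1.7
   vertex 3.9 2.4 2.3
  endloop
 endfacet
 facet normal -0.202 0.807 0.555
  outer loop
   vertex 1.4 3.1 3.0
   vertex 3.5 3.9 2.6
   vertex 0.1 3.6 1.8
  endloop
 endfacet
 facet normal 0.233 -0.131 0.964
  outer loop
   vertex 1.4 3.1 3.0
   vertex 3.9 2.4 2.3
   vertex 3.5 3.9 2.6
  endloop
 endfacet
 facet normal -0.487 0.093 -0.868
  outer loop
   vertex 2.2 3.4 0.6
   vertex 2.9 2.4 0.1
   vertex 0.1 3.6 1.8
  endloop
 endfacet
 facet normal -0.034 0.975 -0.222
  outer loop
   vertex 2.2 3.4 0.6
   vertex 0.1 3.6 1.8
   vertex 3.5 3.9 2.6
  endloop
 endfacet
 facet normal 0.554 0.649 -0.522
  outer loop
   vertex 2.2 3.4 0.6
   vertex 3.5 3.9 2.6
   vertex 2.9 2.4 0.1
  endloop
 endfacet
 facet normal 0.773 -0.193 -0.604
  outer loop
   vertex 3.1 0.7 0.9
   vertex 2.9 2.4 0.1
   vertex 3.7 0.6 1.7
  endloop
 endfacet
 facet normal -0.383 -0.430 -0.817
  outer loop
   vertex 3.1 0.7 0.9
   vertex 1.9 1.2 1.2
   vertex 2.9 2.4 0.1
  endloop
 endfacet
 facet normal -0.178 -0.578 0.797
  outer loop
   vertex 1.1 1.4 1.7
   vertex 3.7 0.6 1.7
   vertex 1.4 3.1 3.0
  endloop
 endfacet
 facet normal -0.293 -0.951 0.101
  outer loop
   vertex 1.1 1.4 1.7
   vertex 3.1 0.7 0.9
   vertex 3.7 0.6 1.7
  endloop
 endfacet
 facet normal -0.434 -0.823 -0.366
  outer loop
   vertex 1.1 1.4 1.7
   vertex 1.9 1.2 1.2
   vertex 3.1 0.7 0.9
  endloop
 endfacet
 facet normal -0.705 -0.348 0.618
  outer loop
   vertex 1.1 1.4 1.7
   vertex 1.4 3.1 3.0
   vertex 0.1 3.6 1.8
  endloop
 endfacet
 facet normal -0.574 -0.225 -0.787
  outer loop
   vertex 1.1 1.4 1.7
   vertex 0.1 3.6 1.8
   vertex 2.9 2.4 0.1
  endloop
 endfacet
 facet normal -0.558 -0.258 -0.789
  outer loop
   vertex 1.1 1.4 1.7
   vertex 2.9 2.4 0.1
   vertex 1.9 1.2 1.2
  endloop
 endfacet
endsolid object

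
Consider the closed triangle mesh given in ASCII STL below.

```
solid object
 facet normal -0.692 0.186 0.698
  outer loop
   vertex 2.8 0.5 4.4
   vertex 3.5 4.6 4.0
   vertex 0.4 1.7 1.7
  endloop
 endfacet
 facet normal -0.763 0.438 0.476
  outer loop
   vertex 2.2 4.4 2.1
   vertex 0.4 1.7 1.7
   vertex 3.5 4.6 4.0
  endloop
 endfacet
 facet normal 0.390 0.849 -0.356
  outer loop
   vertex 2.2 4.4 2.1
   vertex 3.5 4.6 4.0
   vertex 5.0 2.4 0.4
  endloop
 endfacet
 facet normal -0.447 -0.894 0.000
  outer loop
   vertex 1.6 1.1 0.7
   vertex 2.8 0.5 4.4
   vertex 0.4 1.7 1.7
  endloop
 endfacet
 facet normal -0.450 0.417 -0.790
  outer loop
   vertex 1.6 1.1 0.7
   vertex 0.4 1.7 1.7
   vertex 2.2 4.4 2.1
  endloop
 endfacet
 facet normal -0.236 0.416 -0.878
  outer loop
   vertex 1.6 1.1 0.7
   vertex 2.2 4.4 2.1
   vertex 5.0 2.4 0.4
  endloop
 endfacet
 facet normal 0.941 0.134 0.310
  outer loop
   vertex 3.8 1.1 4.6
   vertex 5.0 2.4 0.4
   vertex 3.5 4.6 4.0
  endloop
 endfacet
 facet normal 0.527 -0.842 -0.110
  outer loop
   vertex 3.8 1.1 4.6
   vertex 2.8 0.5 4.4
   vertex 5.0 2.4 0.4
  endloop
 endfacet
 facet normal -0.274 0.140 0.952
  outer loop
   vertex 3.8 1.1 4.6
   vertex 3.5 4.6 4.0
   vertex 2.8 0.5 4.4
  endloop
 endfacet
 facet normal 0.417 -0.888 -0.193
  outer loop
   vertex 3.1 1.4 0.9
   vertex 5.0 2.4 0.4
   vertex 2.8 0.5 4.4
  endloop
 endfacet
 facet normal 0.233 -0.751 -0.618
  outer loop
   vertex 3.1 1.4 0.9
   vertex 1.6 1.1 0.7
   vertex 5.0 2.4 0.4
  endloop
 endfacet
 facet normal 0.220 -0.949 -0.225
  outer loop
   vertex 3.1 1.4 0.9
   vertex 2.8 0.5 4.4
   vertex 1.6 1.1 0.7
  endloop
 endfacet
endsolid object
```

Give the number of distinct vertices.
8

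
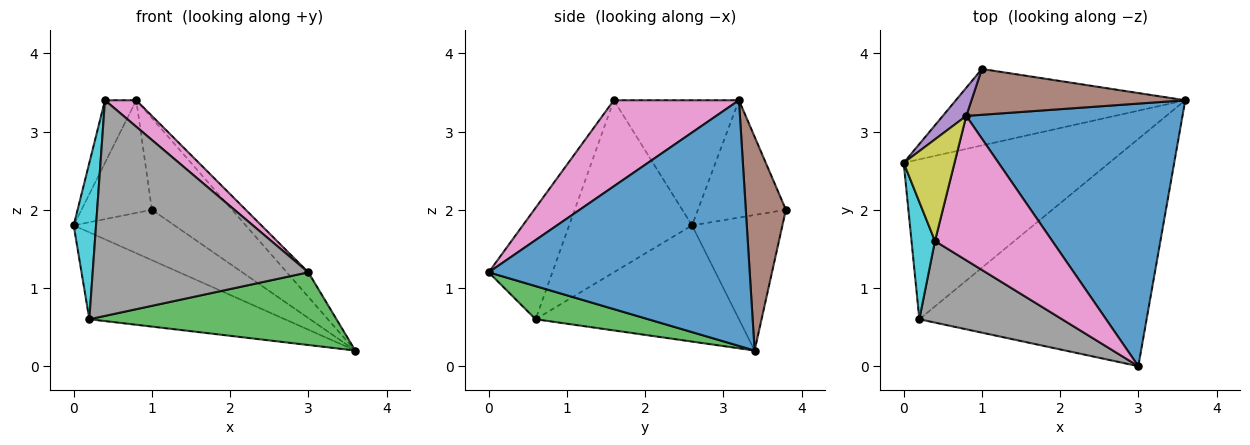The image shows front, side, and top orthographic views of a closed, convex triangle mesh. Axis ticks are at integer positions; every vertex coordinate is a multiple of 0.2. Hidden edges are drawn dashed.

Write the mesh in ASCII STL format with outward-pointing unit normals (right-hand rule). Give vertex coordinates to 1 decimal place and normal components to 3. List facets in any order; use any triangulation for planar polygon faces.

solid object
 facet normal 0.749 0.062 0.659
  outer loop
   vertex 0.8 3.2 3.4
   vertex 3.0 0.0 1.2
   vertex 3.6 3.4 0.2
  endloop
 endfacet
 facet normal -0.445 0.428 -0.787
  outer loop
   vertex 0.2 0.6 0.6
   vertex 0.0 2.6 1.8
   vertex 3.6 3.4 0.2
  endloop
 endfacet
 facet normal 0.138 -0.302 -0.943
  outer loop
   vertex 0.2 0.6 0.6
   vertex 3.6 3.4 0.2
   vertex 3.0 0.0 1.2
  endloop
 endfacet
 facet normal -0.442 0.494 -0.749
  outer loop
   vertex 1.0 3.8 2.0
   vertex 3.6 3.4 0.2
   vertex 0.0 2.6 1.8
  endloop
 endfacet
 facet normal -0.772 0.617 0.154
  outer loop
   vertex 1.0 3.8 2.0
   vertex 0.0 2.6 1.8
   vertex 0.8 3.2 3.4
  endloop
 endfacet
 facet normal 0.408 0.816 0.408
  outer loop
   vertex 1.0 3.8 2.0
   vertex 0.8 3.2 3.4
   vertex 3.6 3.4 0.2
  endloop
 endfacet
 facet normal 0.585 -0.146 0.798
  outer loop
   vertex 0.4 1.6 3.4
   vertex 3.0 0.0 1.2
   vertex 0.8 3.2 3.4
  endloop
 endfacet
 facet normal -0.266 -0.902 0.341
  outer loop
   vertex 0.4 1.6 3.4
   vertex 0.2 0.6 0.6
   vertex 3.0 0.0 1.2
  endloop
 endfacet
 facet normal -0.903 0.226 0.367
  outer loop
   vertex 0.4 1.6 3.4
   vertex 0.8 3.2 3.4
   vertex 0.0 2.6 1.8
  endloop
 endfacet
 facet normal -0.975 -0.177 0.133
  outer loop
   vertex 0.4 1.6 3.4
   vertex 0.0 2.6 1.8
   vertex 0.2 0.6 0.6
  endloop
 endfacet
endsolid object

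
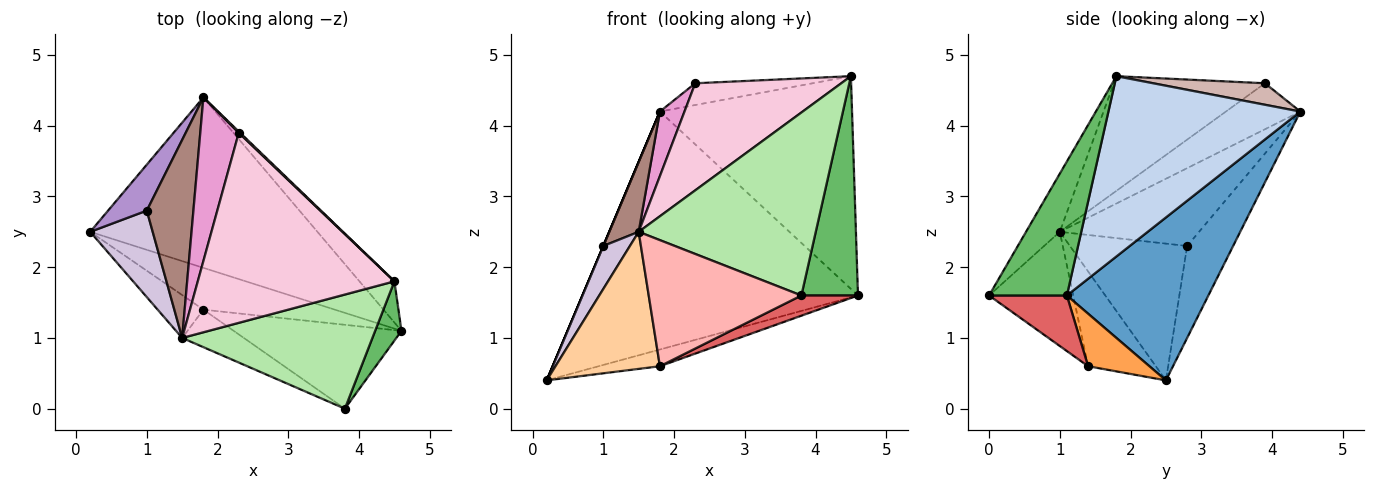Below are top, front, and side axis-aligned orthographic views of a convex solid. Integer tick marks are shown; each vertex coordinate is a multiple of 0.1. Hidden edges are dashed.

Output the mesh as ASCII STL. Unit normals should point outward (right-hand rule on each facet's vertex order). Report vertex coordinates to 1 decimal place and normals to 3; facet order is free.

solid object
 facet normal 0.385 0.750 -0.537
  outer loop
   vertex 1.8 4.4 4.2
   vertex 4.6 1.1 1.6
   vertex 0.2 2.5 0.4
  endloop
 endfacet
 facet normal 0.700 0.701 -0.136
  outer loop
   vertex 4.5 1.8 4.7
   vertex 4.6 1.1 1.6
   vertex 1.8 4.4 4.2
  endloop
 endfacet
 facet normal 0.348 0.348 -0.870
  outer loop
   vertex 1.8 1.4 0.6
   vertex 0.2 2.5 0.4
   vertex 4.6 1.1 1.6
  endloop
 endfacet
 facet normal -0.526 -0.812 -0.254
  outer loop
   vertex 1.8 1.4 0.6
   vertex 1.5 1.0 2.5
   vertex 0.2 2.5 0.4
  endloop
 endfacet
 facet normal 0.799 -0.581 0.157
  outer loop
   vertex 3.8 0.0 1.6
   vertex 4.6 1.1 1.6
   vertex 4.5 1.8 4.7
  endloop
 endfacet
 facet normal -0.160 -0.838 0.522
  outer loop
   vertex 3.8 0.0 1.6
   vertex 4.5 1.8 4.7
   vertex 1.5 1.0 2.5
  endloop
 endfacet
 facet normal 0.307 -0.223 -0.925
  outer loop
   vertex 3.8 0.0 1.6
   vertex 1.8 1.4 0.6
   vertex 4.6 1.1 1.6
  endloop
 endfacet
 facet normal -0.467 -0.847 -0.252
  outer loop
   vertex 3.8 0.0 1.6
   vertex 1.5 1.0 2.5
   vertex 1.8 1.4 0.6
  endloop
 endfacet
 facet normal -0.922 0.000 0.388
  outer loop
   vertex 1.0 2.8 2.3
   vertex 1.8 4.4 4.2
   vertex 0.2 2.5 0.4
  endloop
 endfacet
 facet normal -0.891 -0.202 0.407
  outer loop
   vertex 1.0 2.8 2.3
   vertex 0.2 2.5 0.4
   vertex 1.5 1.0 2.5
  endloop
 endfacet
 facet normal -0.844 -0.178 0.506
  outer loop
   vertex 1.0 2.8 2.3
   vertex 1.5 1.0 2.5
   vertex 1.8 4.4 4.2
  endloop
 endfacet
 facet normal 0.689 0.724 0.044
  outer loop
   vertex 2.3 3.9 4.6
   vertex 4.5 1.8 4.7
   vertex 1.8 4.4 4.2
  endloop
 endfacet
 facet normal -0.743 -0.246 0.622
  outer loop
   vertex 2.3 3.9 4.6
   vertex 1.8 4.4 4.2
   vertex 1.5 1.0 2.5
  endloop
 endfacet
 facet normal -0.453 -0.438 0.777
  outer loop
   vertex 2.3 3.9 4.6
   vertex 1.5 1.0 2.5
   vertex 4.5 1.8 4.7
  endloop
 endfacet
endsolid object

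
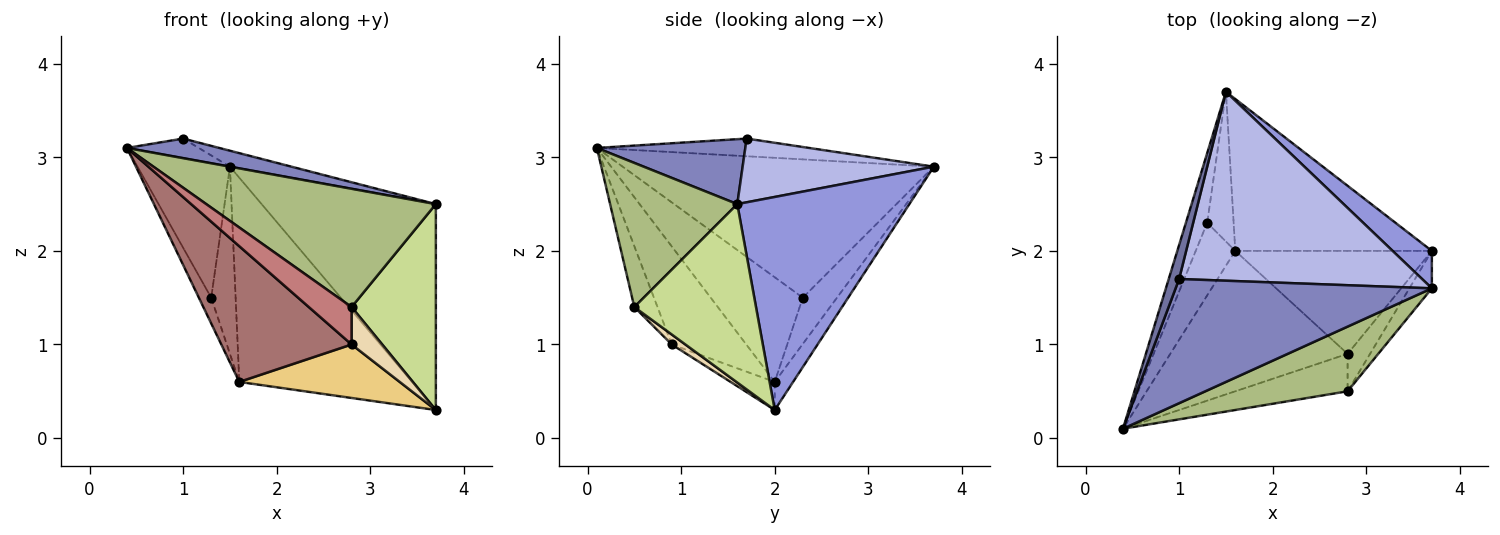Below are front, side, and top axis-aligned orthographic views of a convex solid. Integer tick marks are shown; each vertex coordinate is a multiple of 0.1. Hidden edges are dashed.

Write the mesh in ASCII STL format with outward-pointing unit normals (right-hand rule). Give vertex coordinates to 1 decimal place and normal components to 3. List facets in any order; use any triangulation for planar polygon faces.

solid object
 facet normal -0.827 0.280 0.487
  outer loop
   vertex 1.0 1.7 3.2
   vertex 1.5 3.7 2.9
   vertex 0.4 0.1 3.1
  endloop
 endfacet
 facet normal 0.243 -0.151 0.958
  outer loop
   vertex 3.7 1.6 2.5
   vertex 1.0 1.7 3.2
   vertex 0.4 0.1 3.1
  endloop
 endfacet
 facet normal 0.697 0.706 0.128
  outer loop
   vertex 3.7 1.6 2.5
   vertex 3.7 2.0 0.3
   vertex 1.5 3.7 2.9
  endloop
 endfacet
 facet normal 0.253 0.081 0.964
  outer loop
   vertex 3.7 1.6 2.5
   vertex 1.5 3.7 2.9
   vertex 1.0 1.7 3.2
  endloop
 endfacet
 facet normal -0.085 0.800 -0.595
  outer loop
   vertex 1.6 2.0 0.6
   vertex 1.5 3.7 2.9
   vertex 3.7 2.0 0.3
  endloop
 endfacet
 facet normal 0.437 -0.789 0.431
  outer loop
   vertex 2.8 0.5 1.4
   vertex 3.7 1.6 2.5
   vertex 0.4 0.1 3.1
  endloop
 endfacet
 facet normal 0.818 -0.566 -0.103
  outer loop
   vertex 2.8 0.5 1.4
   vertex 3.7 2.0 0.3
   vertex 3.7 1.6 2.5
  endloop
 endfacet
 facet normal -0.948 0.282 -0.146
  outer loop
   vertex 1.3 2.3 1.5
   vertex 0.4 0.1 3.1
   vertex 1.5 3.7 2.9
  endloop
 endfacet
 facet normal -0.928 0.125 -0.351
  outer loop
   vertex 1.3 2.3 1.5
   vertex 1.6 2.0 0.6
   vertex 0.4 0.1 3.1
  endloop
 endfacet
 facet normal -0.738 0.527 -0.422
  outer loop
   vertex 1.3 2.3 1.5
   vertex 1.5 3.7 2.9
   vertex 1.6 2.0 0.6
  endloop
 endfacet
 facet normal -0.126 -0.457 -0.880
  outer loop
   vertex 2.8 0.9 1.0
   vertex 1.6 2.0 0.6
   vertex 3.7 2.0 0.3
  endloop
 endfacet
 facet normal 0.300 -0.675 -0.675
  outer loop
   vertex 2.8 0.9 1.0
   vertex 3.7 2.0 0.3
   vertex 2.8 0.5 1.4
  endloop
 endfacet
 facet normal -0.369 -0.646 -0.668
  outer loop
   vertex 2.8 0.9 1.0
   vertex 0.4 0.1 3.1
   vertex 1.6 2.0 0.6
  endloop
 endfacet
 facet normal -0.358 -0.660 -0.660
  outer loop
   vertex 2.8 0.9 1.0
   vertex 2.8 0.5 1.4
   vertex 0.4 0.1 3.1
  endloop
 endfacet
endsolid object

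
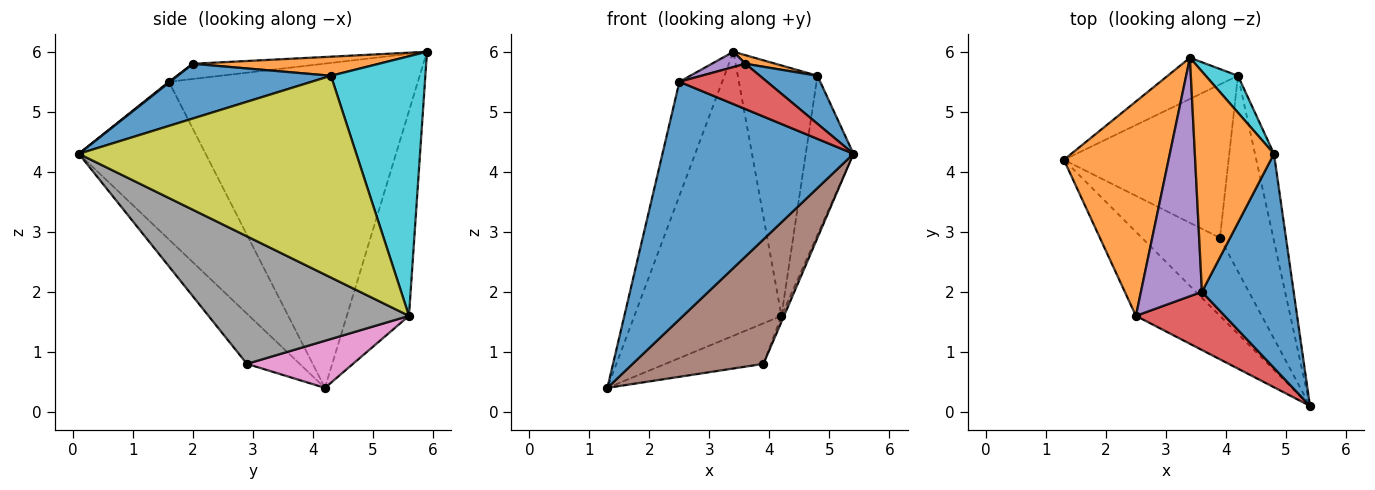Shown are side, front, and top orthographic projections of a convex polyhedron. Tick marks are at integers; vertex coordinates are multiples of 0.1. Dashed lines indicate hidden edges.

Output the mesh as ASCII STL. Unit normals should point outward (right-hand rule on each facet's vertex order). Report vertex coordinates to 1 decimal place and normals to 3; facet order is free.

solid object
 facet normal -0.530 -0.799 -0.283
  outer loop
   vertex 2.5 1.6 5.5
   vertex 1.3 4.2 0.4
   vertex 5.4 0.1 4.3
  endloop
 endfacet
 facet normal -0.939 0.161 0.303
  outer loop
   vertex 2.5 1.6 5.5
   vertex 3.4 5.9 6.0
   vertex 1.3 4.2 0.4
  endloop
 endfacet
 facet normal -0.386 0.913 -0.132
  outer loop
   vertex 4.2 5.6 1.6
   vertex 1.3 4.2 0.4
   vertex 3.4 5.9 6.0
  endloop
 endfacet
 facet normal 0.008 -0.615 0.789
  outer loop
   vertex 3.6 2.0 5.8
   vertex 2.5 1.6 5.5
   vertex 5.4 0.1 4.3
  endloop
 endfacet
 facet normal -0.242 -0.062 0.968
  outer loop
   vertex 3.6 2.0 5.8
   vertex 3.4 5.9 6.0
   vertex 2.5 1.6 5.5
  endloop
 endfacet
 facet normal -0.323 -0.802 -0.503
  outer loop
   vertex 3.9 2.9 0.8
   vertex 5.4 0.1 4.3
   vertex 1.3 4.2 0.4
  endloop
 endfacet
 facet normal 0.267 0.246 -0.932
  outer loop
   vertex 3.9 2.9 0.8
   vertex 1.3 4.2 0.4
   vertex 4.2 5.6 1.6
  endloop
 endfacet
 facet normal 0.922 0.012 -0.386
  outer loop
   vertex 3.9 2.9 0.8
   vertex 4.2 5.6 1.6
   vertex 5.4 0.1 4.3
  endloop
 endfacet
 facet normal 0.981 0.169 -0.092
  outer loop
   vertex 4.8 4.3 5.6
   vertex 5.4 0.1 4.3
   vertex 4.2 5.6 1.6
  endloop
 endfacet
 facet normal 0.761 0.642 0.095
  outer loop
   vertex 4.8 4.3 5.6
   vertex 4.2 5.6 1.6
   vertex 3.4 5.9 6.0
  endloop
 endfacet
 facet normal 0.503 -0.189 0.843
  outer loop
   vertex 4.8 4.3 5.6
   vertex 3.6 2.0 5.8
   vertex 5.4 0.1 4.3
  endloop
 endfacet
 facet normal 0.234 -0.038 0.971
  outer loop
   vertex 4.8 4.3 5.6
   vertex 3.4 5.9 6.0
   vertex 3.6 2.0 5.8
  endloop
 endfacet
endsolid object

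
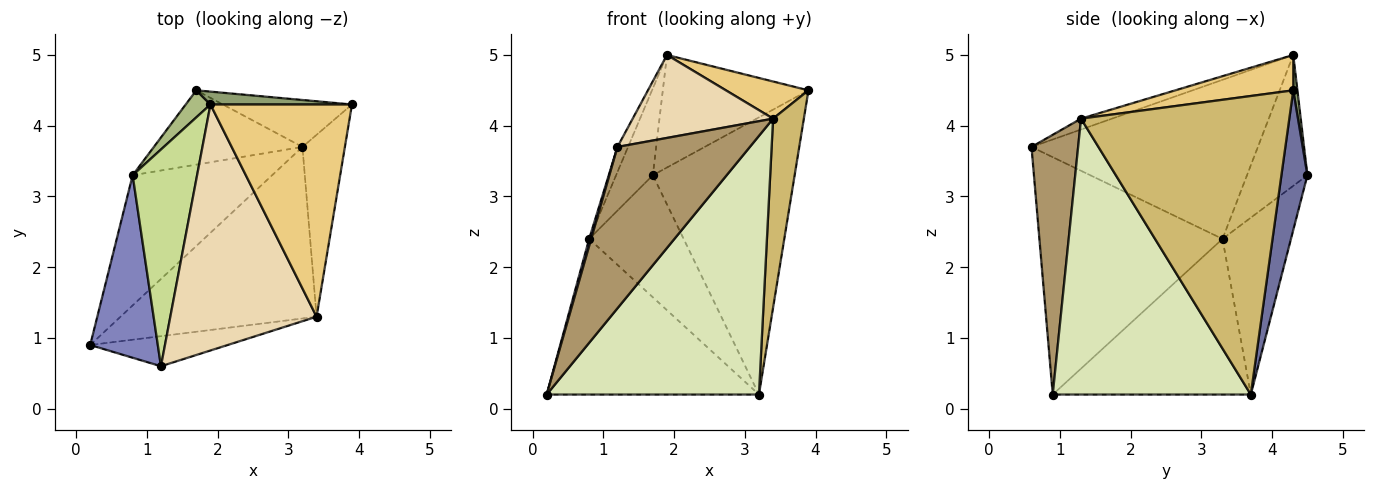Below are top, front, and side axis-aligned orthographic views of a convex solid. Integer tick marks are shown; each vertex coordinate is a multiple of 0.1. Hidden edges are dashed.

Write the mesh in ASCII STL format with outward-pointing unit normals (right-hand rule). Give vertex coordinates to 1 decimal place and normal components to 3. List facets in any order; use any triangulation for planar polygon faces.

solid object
 facet normal 0.178 0.970 -0.164
  outer loop
   vertex 3.2 3.7 0.2
   vertex 1.7 4.5 3.3
   vertex 3.9 4.3 4.5
  endloop
 endfacet
 facet normal -0.962 -0.011 0.274
  outer loop
   vertex 0.8 3.3 2.4
   vertex 0.2 0.9 0.2
   vertex 1.2 0.6 3.7
  endloop
 endfacet
 facet normal -0.582 0.624 -0.522
  outer loop
   vertex 0.8 3.3 2.4
   vertex 3.2 3.7 0.2
   vertex 0.2 0.9 0.2
  endloop
 endfacet
 facet normal -0.526 0.726 -0.442
  outer loop
   vertex 0.8 3.3 2.4
   vertex 1.7 4.5 3.3
   vertex 3.2 3.7 0.2
  endloop
 endfacet
 facet normal 0.028 0.993 0.114
  outer loop
   vertex 1.9 4.3 5.0
   vertex 3.9 4.3 4.5
   vertex 1.7 4.5 3.3
  endloop
 endfacet
 facet normal -0.843 0.513 0.160
  outer loop
   vertex 1.9 4.3 5.0
   vertex 1.7 4.5 3.3
   vertex 0.8 3.3 2.4
  endloop
 endfacet
 facet normal -0.926 0.043 0.375
  outer loop
   vertex 1.9 4.3 5.0
   vertex 0.8 3.3 2.4
   vertex 1.2 0.6 3.7
  endloop
 endfacet
 facet normal 0.614 -0.658 -0.436
  outer loop
   vertex 3.4 1.3 4.1
   vertex 0.2 0.9 0.2
   vertex 3.2 3.7 0.2
  endloop
 endfacet
 facet normal 0.327 -0.929 -0.173
  outer loop
   vertex 3.4 1.3 4.1
   vertex 1.2 0.6 3.7
   vertex 0.2 0.9 0.2
  endloop
 endfacet
 facet normal 0.980 -0.145 -0.139
  outer loop
   vertex 3.4 1.3 4.1
   vertex 3.2 3.7 0.2
   vertex 3.9 4.3 4.5
  endloop
 endfacet
 facet normal 0.239 -0.167 0.956
  outer loop
   vertex 3.4 1.3 4.1
   vertex 3.9 4.3 4.5
   vertex 1.9 4.3 5.0
  endloop
 endfacet
 facet normal -0.070 -0.319 0.945
  outer loop
   vertex 3.4 1.3 4.1
   vertex 1.9 4.3 5.0
   vertex 1.2 0.6 3.7
  endloop
 endfacet
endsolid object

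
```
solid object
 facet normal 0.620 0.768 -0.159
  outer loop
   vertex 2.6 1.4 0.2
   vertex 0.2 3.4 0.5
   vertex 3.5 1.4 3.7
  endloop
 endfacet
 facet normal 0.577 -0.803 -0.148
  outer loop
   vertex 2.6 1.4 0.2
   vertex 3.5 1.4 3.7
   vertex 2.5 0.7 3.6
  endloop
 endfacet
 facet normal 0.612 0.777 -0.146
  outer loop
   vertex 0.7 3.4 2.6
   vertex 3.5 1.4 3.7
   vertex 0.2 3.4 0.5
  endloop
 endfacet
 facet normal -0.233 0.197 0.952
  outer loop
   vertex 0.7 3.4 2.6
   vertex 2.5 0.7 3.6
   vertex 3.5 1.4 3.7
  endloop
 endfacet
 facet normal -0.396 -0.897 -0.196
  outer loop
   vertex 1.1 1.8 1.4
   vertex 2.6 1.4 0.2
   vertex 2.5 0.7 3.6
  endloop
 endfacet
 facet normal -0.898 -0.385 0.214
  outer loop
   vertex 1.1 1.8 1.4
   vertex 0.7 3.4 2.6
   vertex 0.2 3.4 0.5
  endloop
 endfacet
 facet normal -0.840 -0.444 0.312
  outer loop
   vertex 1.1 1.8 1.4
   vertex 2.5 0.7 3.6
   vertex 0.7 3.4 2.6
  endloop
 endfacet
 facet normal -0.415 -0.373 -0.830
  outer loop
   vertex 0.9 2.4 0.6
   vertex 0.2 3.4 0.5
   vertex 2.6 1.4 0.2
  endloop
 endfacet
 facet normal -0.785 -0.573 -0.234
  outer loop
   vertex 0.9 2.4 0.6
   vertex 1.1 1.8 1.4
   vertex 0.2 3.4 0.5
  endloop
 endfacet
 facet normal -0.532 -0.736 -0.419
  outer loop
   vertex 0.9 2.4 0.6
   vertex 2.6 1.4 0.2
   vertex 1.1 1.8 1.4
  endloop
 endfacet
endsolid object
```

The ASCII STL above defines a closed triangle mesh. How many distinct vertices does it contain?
7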